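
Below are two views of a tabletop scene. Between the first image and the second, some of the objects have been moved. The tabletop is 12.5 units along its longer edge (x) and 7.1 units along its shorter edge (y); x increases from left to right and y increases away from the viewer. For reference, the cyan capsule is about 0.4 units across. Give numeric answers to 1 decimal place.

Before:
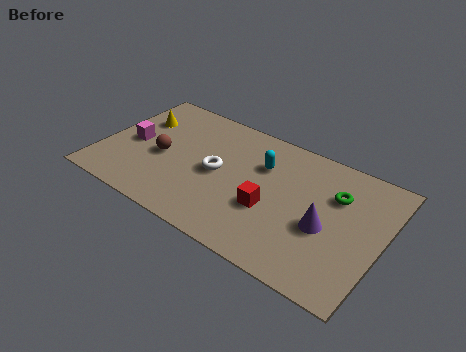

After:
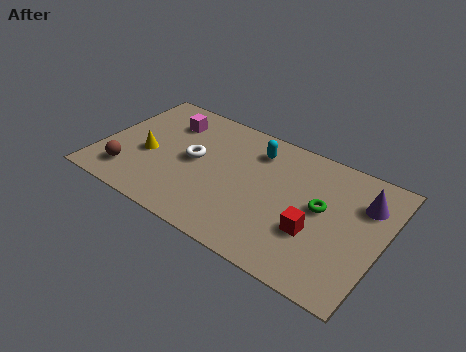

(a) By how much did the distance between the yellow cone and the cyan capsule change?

-0.5

They were about 5.7 units apart before and 5.2 after — 0.5 units closer together.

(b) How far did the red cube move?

2.0

The red cube moved from about (7.7, 2.7) to (9.7, 2.5), a distance of √(2.0² + 0.2²) ≈ 2.0.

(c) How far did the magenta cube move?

2.4

From (1.3, 3.4) to (2.6, 5.4), the magenta cube covered √(1.3² + 2.0²) ≈ 2.4 units.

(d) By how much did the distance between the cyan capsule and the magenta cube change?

-1.9

They were about 5.9 units apart before and 4.0 after — 1.9 units closer together.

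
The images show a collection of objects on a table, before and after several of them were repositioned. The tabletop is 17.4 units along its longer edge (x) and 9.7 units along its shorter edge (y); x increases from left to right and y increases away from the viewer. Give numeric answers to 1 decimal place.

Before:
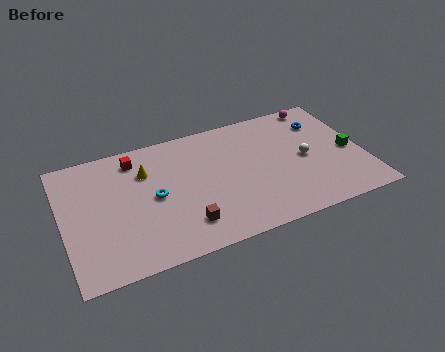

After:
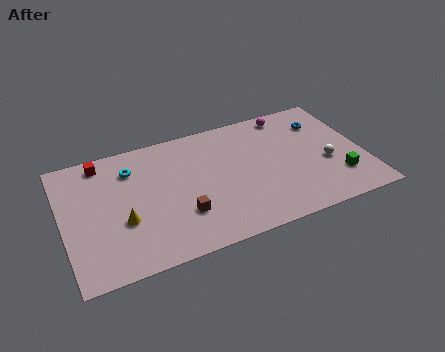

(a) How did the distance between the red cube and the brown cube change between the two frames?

+0.5

They were about 6.4 units apart before and 6.9 after — 0.5 units further apart.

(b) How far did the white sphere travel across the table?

1.4

From (14.0, 4.7) to (15.2, 3.9), the white sphere covered √(1.2² + 0.8²) ≈ 1.4 units.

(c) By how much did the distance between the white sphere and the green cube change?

-1.1

They were about 2.6 units apart before and 1.5 after — 1.1 units closer together.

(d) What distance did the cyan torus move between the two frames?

2.8

The cyan torus moved from about (5.2, 4.8) to (4.1, 7.4), a distance of √(1.1² + 2.6²) ≈ 2.8.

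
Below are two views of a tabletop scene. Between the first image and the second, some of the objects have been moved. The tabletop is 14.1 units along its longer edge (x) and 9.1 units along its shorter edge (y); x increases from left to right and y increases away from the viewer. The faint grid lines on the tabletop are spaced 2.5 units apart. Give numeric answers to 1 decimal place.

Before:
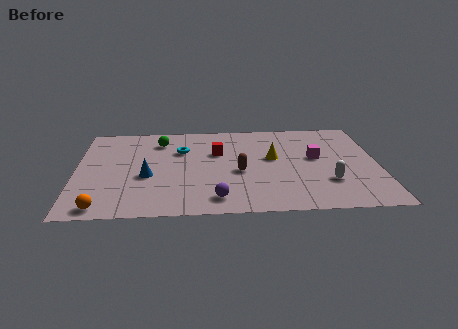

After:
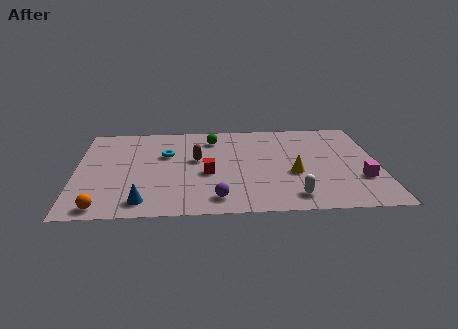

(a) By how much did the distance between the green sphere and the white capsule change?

-2.1

The distance was about 9.0 in the first image and 6.9 in the second, so they moved 2.1 units closer together.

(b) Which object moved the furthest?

the magenta cube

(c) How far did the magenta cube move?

3.0

The magenta cube moved from about (11.2, 5.1) to (13.2, 2.9), a distance of √(2.0² + 2.2²) ≈ 3.0.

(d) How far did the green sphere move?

2.5

The green sphere moved from about (3.9, 7.2) to (6.4, 7.3), a distance of √(2.5² + 0.1²) ≈ 2.5.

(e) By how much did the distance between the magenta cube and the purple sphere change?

+0.9

They were about 6.0 units apart before and 6.9 after — 0.9 units further apart.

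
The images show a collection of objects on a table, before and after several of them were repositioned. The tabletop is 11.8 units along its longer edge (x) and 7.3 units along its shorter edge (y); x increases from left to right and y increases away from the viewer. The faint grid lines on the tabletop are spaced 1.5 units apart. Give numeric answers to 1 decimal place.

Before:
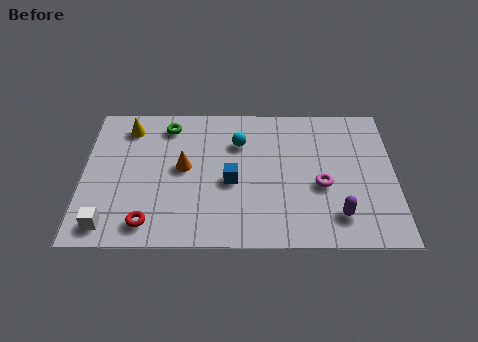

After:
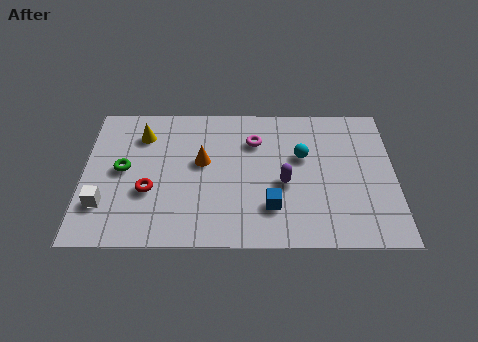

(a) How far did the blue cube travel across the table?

2.0

The blue cube moved from about (5.6, 3.2) to (7.1, 1.9), a distance of √(1.5² + 1.3²) ≈ 2.0.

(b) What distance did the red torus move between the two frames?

1.6

The red torus was near (2.5, 1.1) before and (2.5, 2.7) after, so it travelled √(0.0² + 1.6²) ≈ 1.6 units.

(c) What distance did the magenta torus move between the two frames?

3.4

From (9.0, 3.0) to (6.5, 5.3), the magenta torus covered √(2.5² + 2.3²) ≈ 3.4 units.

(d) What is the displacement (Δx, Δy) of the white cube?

(-0.2, 1.0)

From the two frames, the white cube sits at roughly (1.0, 1.0) before and (0.8, 2.0) after.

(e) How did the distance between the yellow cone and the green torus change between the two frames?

+0.4

They were about 1.5 units apart before and 1.9 after — 0.4 units further apart.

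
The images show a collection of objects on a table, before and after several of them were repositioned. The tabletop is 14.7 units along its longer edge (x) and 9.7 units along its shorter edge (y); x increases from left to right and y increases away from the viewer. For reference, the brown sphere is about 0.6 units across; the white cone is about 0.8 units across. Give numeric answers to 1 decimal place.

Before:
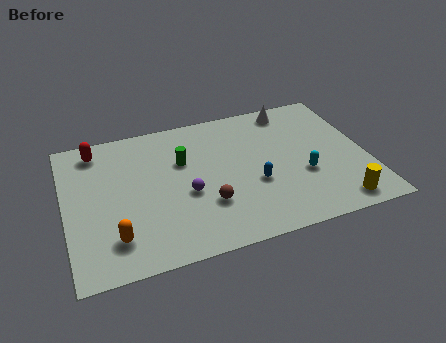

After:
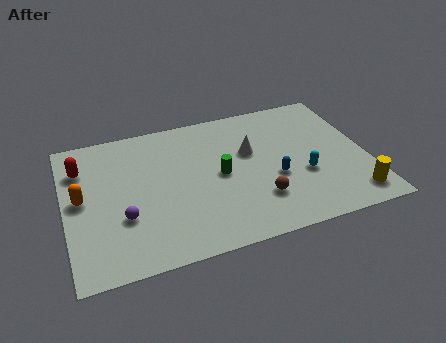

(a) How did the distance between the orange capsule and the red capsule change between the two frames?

-4.1

They were about 6.2 units apart before and 2.1 after — 4.1 units closer together.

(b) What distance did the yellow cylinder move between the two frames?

0.9

From (12.9, 1.2) to (13.7, 1.5), the yellow cylinder covered √(0.8² + 0.3²) ≈ 0.9 units.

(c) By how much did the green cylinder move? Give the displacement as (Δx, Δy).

(1.7, -1.5)

The green cylinder started near (5.8, 6.3) and ended near (7.5, 4.8).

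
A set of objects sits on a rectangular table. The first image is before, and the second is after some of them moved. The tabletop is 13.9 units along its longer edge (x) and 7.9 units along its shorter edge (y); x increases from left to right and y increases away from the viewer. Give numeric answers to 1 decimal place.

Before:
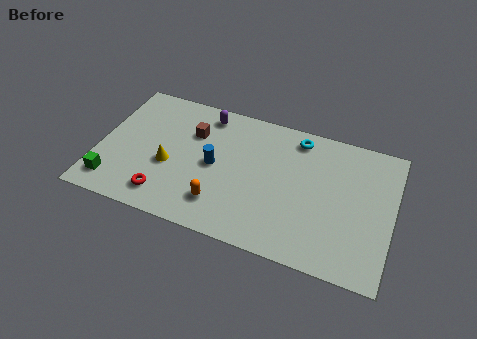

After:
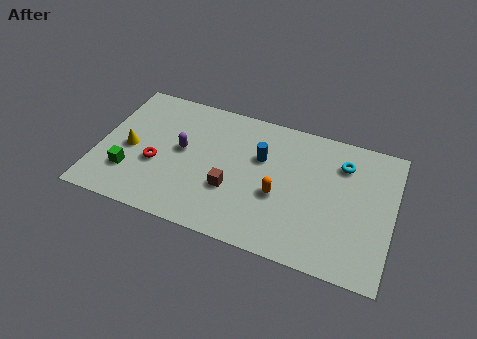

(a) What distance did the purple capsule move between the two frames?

2.7

From (4.8, 6.8) to (3.9, 4.3), the purple capsule covered √(0.9² + 2.5²) ≈ 2.7 units.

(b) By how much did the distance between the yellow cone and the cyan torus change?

+3.4

They were about 6.8 units apart before and 10.2 after — 3.4 units further apart.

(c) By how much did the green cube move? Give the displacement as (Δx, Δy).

(0.7, 0.8)

From the two frames, the green cube sits at roughly (0.9, 1.4) before and (1.6, 2.2) after.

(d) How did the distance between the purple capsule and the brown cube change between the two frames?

+1.5

They were about 1.4 units apart before and 2.9 after — 1.5 units further apart.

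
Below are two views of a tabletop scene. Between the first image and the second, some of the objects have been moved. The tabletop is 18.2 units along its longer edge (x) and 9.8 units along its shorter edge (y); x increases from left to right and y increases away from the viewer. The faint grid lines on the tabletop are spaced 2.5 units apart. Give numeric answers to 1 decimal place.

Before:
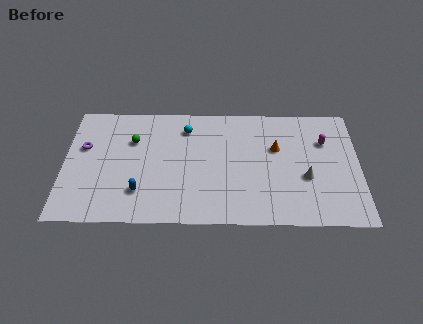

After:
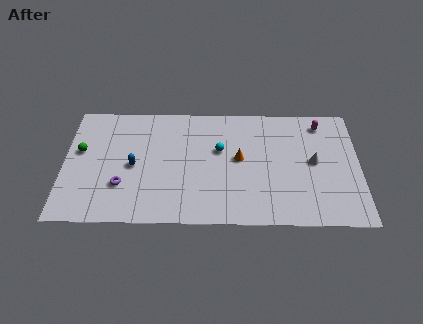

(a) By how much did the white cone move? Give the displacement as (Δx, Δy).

(0.5, 1.3)

The white cone started near (14.9, 3.8) and ended near (15.4, 5.1).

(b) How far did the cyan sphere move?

2.8

The cyan sphere was near (7.5, 7.8) before and (9.6, 6.0) after, so it travelled √(2.1² + 1.8²) ≈ 2.8 units.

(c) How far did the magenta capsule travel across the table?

1.5

The magenta capsule was near (16.1, 6.8) before and (15.9, 8.3) after, so it travelled √(0.2² + 1.5²) ≈ 1.5 units.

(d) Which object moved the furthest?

the purple torus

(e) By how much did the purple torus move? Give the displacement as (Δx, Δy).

(2.4, -3.1)

The purple torus started near (1.2, 6.1) and ended near (3.6, 3.0).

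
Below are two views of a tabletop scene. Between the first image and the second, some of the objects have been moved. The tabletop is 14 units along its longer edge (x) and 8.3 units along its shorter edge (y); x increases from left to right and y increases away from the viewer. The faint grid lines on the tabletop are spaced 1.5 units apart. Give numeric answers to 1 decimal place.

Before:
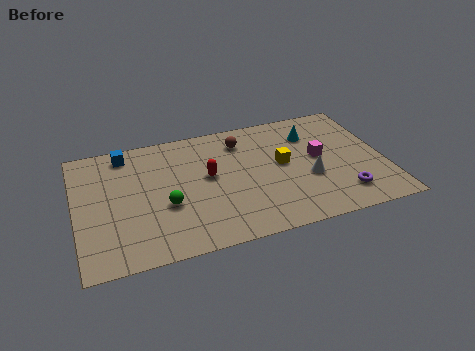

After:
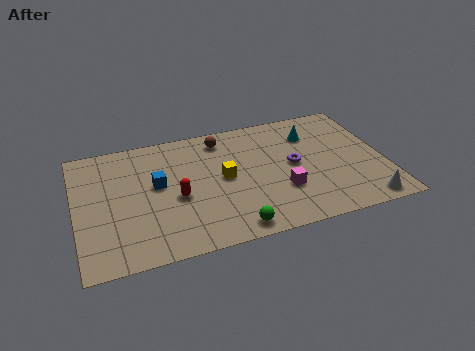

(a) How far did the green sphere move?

3.6

The green sphere was near (4.0, 3.2) before and (6.8, 0.9) after, so it travelled √(2.8² + 2.3²) ≈ 3.6 units.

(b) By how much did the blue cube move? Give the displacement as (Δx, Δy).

(1.3, -2.5)

The blue cube was at about (2.4, 7.2) and moved to about (3.7, 4.7).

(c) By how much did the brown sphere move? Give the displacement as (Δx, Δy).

(-0.9, 0.4)

From the two frames, the brown sphere sits at roughly (7.7, 6.6) before and (6.8, 7.0) after.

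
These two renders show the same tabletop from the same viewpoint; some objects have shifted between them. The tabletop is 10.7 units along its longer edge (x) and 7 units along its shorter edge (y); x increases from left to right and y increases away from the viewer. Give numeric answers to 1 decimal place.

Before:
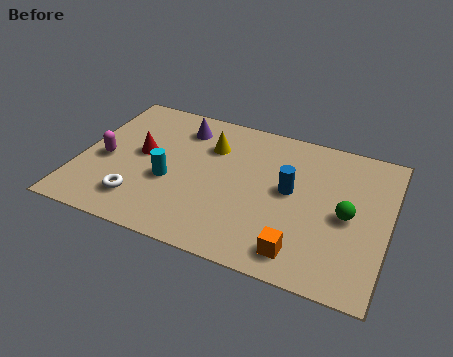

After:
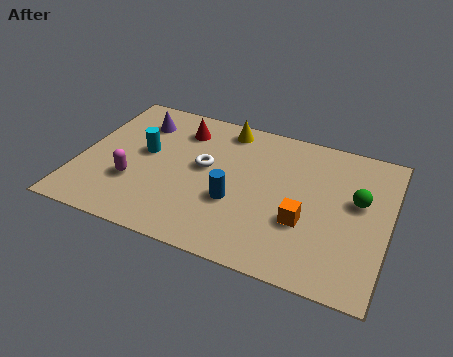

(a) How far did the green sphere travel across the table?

0.9

The green sphere was near (9.3, 3.3) before and (9.6, 4.1) after, so it travelled √(0.3² + 0.8²) ≈ 0.9 units.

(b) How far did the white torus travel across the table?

3.1

The white torus moved from about (2.3, 1.5) to (4.3, 3.9), a distance of √(2.0² + 2.4²) ≈ 3.1.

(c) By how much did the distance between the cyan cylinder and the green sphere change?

+1.3

Before: roughly 6.1 units apart; after: 7.4. That's 1.3 units further apart.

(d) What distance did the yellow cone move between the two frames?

1.2

The yellow cone moved from about (4.4, 5.0) to (4.8, 6.1), a distance of √(0.4² + 1.1²) ≈ 1.2.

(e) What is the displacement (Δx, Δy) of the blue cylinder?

(-1.8, -1.2)

The blue cylinder started near (7.3, 3.8) and ended near (5.5, 2.6).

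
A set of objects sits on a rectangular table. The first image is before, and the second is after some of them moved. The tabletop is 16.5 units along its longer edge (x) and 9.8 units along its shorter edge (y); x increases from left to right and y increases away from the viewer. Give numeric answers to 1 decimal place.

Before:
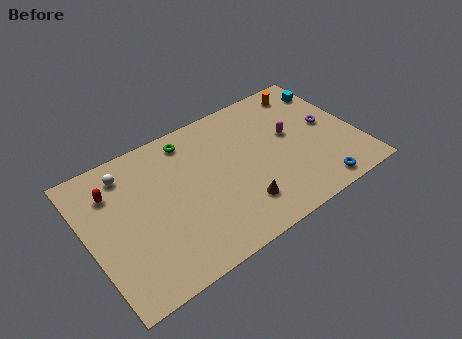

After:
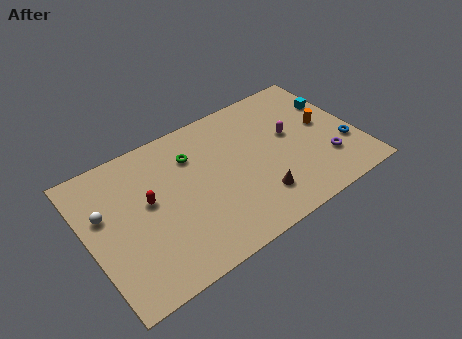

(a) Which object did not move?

the magenta capsule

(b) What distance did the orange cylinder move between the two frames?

3.1

The orange cylinder was near (14.2, 8.4) before and (14.7, 5.3) after, so it travelled √(0.5² + 3.1²) ≈ 3.1 units.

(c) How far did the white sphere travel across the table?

2.6

The white sphere was near (2.8, 8.1) before and (1.1, 6.1) after, so it travelled √(1.7² + 2.0²) ≈ 2.6 units.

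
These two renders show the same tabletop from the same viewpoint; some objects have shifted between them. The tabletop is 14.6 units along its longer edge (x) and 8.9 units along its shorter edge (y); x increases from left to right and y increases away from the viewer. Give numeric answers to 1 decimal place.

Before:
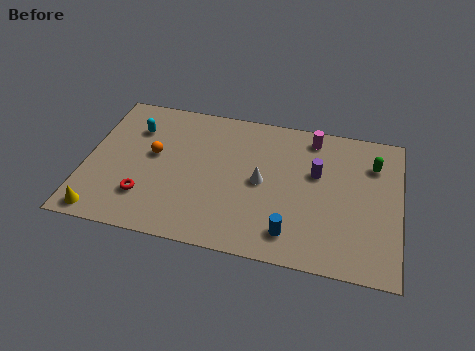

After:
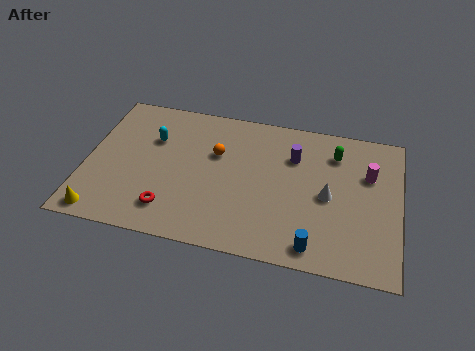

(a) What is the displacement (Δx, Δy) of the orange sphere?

(2.9, 0.7)

From the two frames, the orange sphere sits at roughly (3.1, 5.0) before and (6.0, 5.7) after.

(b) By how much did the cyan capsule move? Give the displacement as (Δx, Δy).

(0.9, -0.5)

The cyan capsule was at about (2.1, 6.5) and moved to about (3.0, 6.0).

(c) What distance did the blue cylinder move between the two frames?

1.2

The blue cylinder moved from about (9.7, 1.6) to (10.8, 1.1), a distance of √(1.1² + 0.5²) ≈ 1.2.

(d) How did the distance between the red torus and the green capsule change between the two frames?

-2.3

They were about 11.3 units apart before and 9.0 after — 2.3 units closer together.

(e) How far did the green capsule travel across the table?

1.8

The green capsule was near (13.3, 6.6) before and (11.5, 6.9) after, so it travelled √(1.8² + 0.3²) ≈ 1.8 units.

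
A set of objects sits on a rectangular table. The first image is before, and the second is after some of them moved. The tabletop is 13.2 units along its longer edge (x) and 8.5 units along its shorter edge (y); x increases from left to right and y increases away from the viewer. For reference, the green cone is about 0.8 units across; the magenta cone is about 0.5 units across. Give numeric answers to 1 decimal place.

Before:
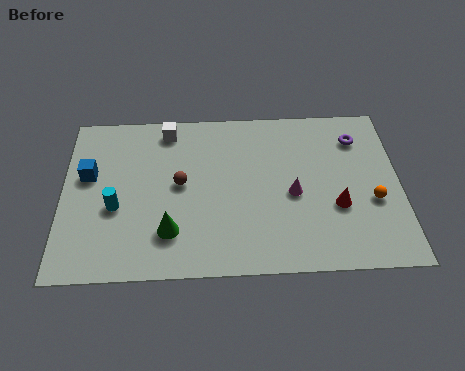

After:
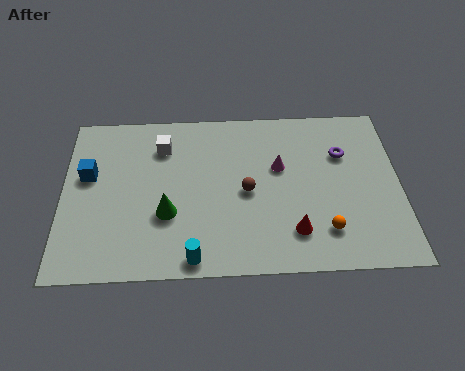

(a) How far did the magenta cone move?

1.5

The magenta cone was near (9.0, 3.8) before and (8.5, 5.2) after, so it travelled √(0.5² + 1.4²) ≈ 1.5 units.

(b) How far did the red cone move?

2.1

The red cone moved from about (10.7, 3.1) to (9.0, 1.9), a distance of √(1.7² + 1.2²) ≈ 2.1.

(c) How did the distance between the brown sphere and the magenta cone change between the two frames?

-2.7

Before: roughly 4.5 units apart; after: 1.8. That's 2.7 units closer together.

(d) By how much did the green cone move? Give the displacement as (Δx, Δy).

(-0.1, 0.9)

From the two frames, the green cone sits at roughly (4.2, 2.1) before and (4.1, 3.0) after.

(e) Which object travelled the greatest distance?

the cyan cylinder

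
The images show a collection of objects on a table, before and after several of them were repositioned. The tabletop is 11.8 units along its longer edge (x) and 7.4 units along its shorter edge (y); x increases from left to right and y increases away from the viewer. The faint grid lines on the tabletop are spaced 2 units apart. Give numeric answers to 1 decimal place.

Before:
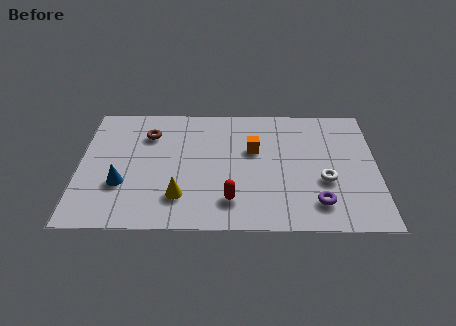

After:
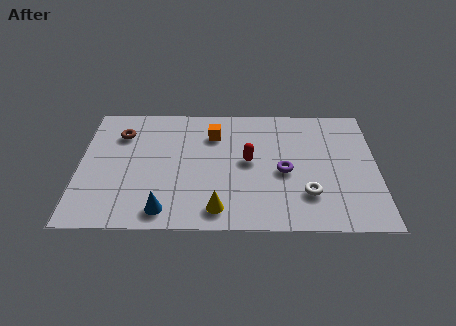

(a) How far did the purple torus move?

2.2

The purple torus moved from about (9.4, 1.5) to (8.1, 3.3), a distance of √(1.3² + 1.8²) ≈ 2.2.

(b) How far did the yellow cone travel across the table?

1.7

The yellow cone moved from about (4.0, 1.8) to (5.5, 1.1), a distance of √(1.5² + 0.7²) ≈ 1.7.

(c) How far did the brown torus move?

1.1

From (2.7, 5.5) to (1.6, 5.5), the brown torus covered √(1.1² + 0.0²) ≈ 1.1 units.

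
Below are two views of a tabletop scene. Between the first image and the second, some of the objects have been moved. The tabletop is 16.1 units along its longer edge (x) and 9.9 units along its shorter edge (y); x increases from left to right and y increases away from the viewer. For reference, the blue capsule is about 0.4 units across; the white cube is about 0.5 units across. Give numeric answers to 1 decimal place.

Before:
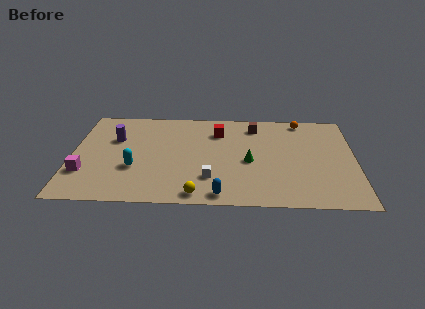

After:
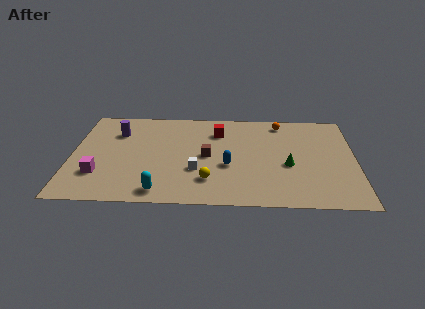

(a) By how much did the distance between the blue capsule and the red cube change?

-2.9

The distance was about 6.5 in the first image and 3.6 in the second, so they moved 2.9 units closer together.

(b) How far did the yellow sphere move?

1.5

The yellow sphere was near (7.2, 1.0) before and (7.8, 2.4) after, so it travelled √(0.6² + 1.4²) ≈ 1.5 units.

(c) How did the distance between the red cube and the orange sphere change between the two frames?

-1.2

Before: roughly 5.0 units apart; after: 3.8. That's 1.2 units closer together.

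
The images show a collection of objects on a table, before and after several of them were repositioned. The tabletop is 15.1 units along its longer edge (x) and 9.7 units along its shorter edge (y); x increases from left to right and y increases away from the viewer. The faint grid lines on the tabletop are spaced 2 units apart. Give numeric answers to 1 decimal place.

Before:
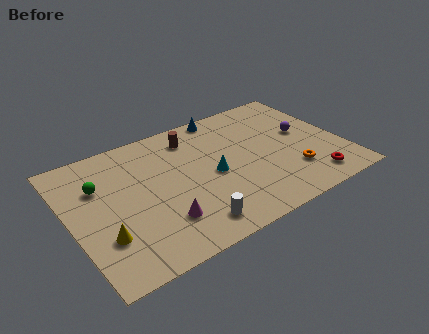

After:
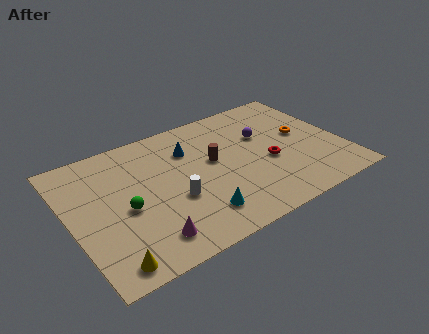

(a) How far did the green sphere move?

2.5

The green sphere was near (1.8, 6.6) before and (2.9, 4.3) after, so it travelled √(1.1² + 2.3²) ≈ 2.5 units.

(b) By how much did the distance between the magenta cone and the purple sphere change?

-0.5

Before: roughly 9.1 units apart; after: 8.6. That's 0.5 units closer together.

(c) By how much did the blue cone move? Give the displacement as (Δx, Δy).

(-2.3, -1.9)

The blue cone started near (9.2, 8.9) and ended near (6.9, 7.0).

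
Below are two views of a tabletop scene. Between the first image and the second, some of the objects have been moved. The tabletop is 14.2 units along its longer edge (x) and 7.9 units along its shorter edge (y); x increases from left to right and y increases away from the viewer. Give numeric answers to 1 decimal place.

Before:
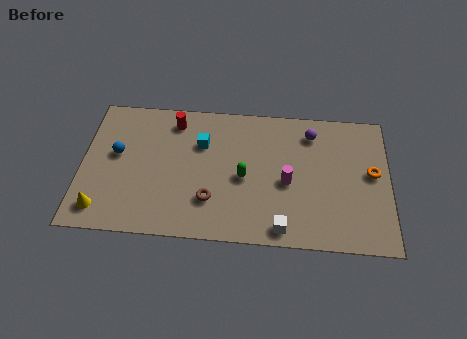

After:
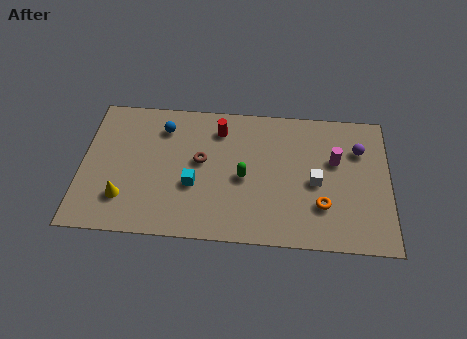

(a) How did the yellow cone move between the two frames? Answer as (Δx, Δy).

(1.0, 0.7)

The yellow cone was at about (1.0, 1.3) and moved to about (2.0, 2.0).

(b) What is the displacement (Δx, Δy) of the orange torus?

(-2.3, -2.0)

From the two frames, the orange torus sits at roughly (13.4, 4.3) before and (11.1, 2.3) after.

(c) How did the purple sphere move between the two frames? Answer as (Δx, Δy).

(2.2, -0.8)

The purple sphere started near (10.6, 6.4) and ended near (12.8, 5.6).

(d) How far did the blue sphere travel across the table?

2.7

The blue sphere moved from about (1.6, 4.5) to (3.7, 6.2), a distance of √(2.1² + 1.7²) ≈ 2.7.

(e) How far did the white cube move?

3.1

The white cube was near (9.3, 0.9) before and (10.8, 3.6) after, so it travelled √(1.5² + 2.7²) ≈ 3.1 units.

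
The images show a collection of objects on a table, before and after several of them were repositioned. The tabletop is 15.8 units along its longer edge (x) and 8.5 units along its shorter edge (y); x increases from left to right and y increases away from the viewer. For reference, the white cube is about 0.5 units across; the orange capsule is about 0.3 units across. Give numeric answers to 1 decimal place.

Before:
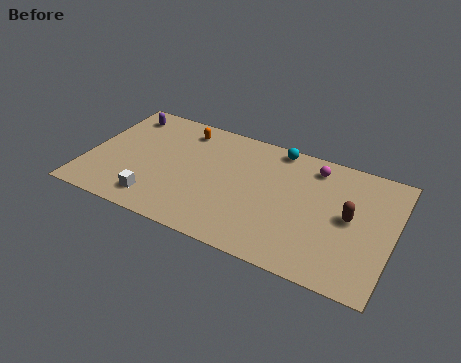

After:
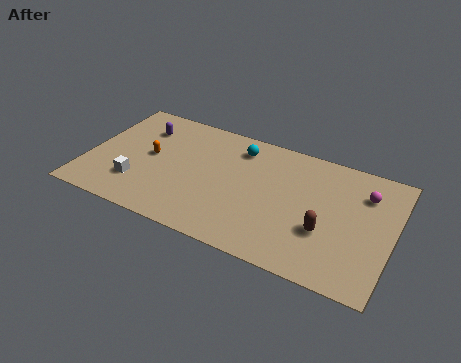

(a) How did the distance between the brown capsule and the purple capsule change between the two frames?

-1.9

The distance was about 12.5 in the first image and 10.6 in the second, so they moved 1.9 units closer together.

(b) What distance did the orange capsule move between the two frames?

3.0

The orange capsule moved from about (4.6, 7.1) to (3.2, 4.5), a distance of √(1.4² + 2.6²) ≈ 3.0.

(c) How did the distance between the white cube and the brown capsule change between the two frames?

-0.4

The distance was about 10.1 in the first image and 9.7 in the second, so they moved 0.4 units closer together.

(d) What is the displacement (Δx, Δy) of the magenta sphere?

(2.7, -0.8)

The magenta sphere was at about (11.5, 7.1) and moved to about (14.2, 6.3).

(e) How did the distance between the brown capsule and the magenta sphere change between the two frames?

+0.3

Before: roughly 3.4 units apart; after: 3.7. That's 0.3 units further apart.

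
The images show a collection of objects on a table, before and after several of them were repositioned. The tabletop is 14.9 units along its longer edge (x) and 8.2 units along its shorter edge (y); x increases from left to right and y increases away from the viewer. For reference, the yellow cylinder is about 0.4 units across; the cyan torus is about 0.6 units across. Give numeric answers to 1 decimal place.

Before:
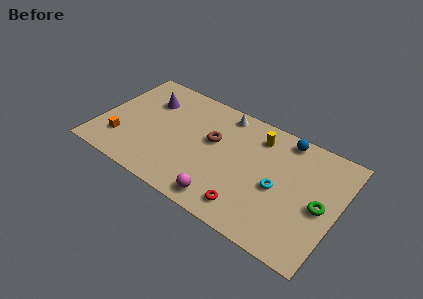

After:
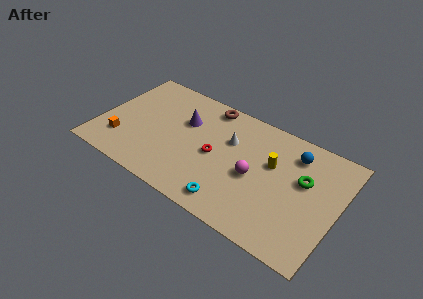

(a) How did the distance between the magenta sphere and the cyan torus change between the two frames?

-1.3

The distance was about 4.0 in the first image and 2.7 in the second, so they moved 1.3 units closer together.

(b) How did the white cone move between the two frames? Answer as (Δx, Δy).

(0.7, -1.8)

The white cone started near (7.3, 7.2) and ended near (8.0, 5.4).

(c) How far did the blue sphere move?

1.1

The blue sphere was near (11.2, 7.3) before and (11.9, 6.5) after, so it travelled √(0.7² + 0.8²) ≈ 1.1 units.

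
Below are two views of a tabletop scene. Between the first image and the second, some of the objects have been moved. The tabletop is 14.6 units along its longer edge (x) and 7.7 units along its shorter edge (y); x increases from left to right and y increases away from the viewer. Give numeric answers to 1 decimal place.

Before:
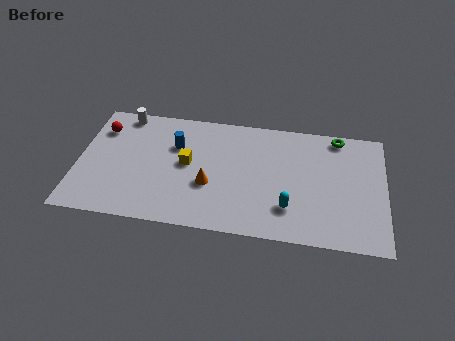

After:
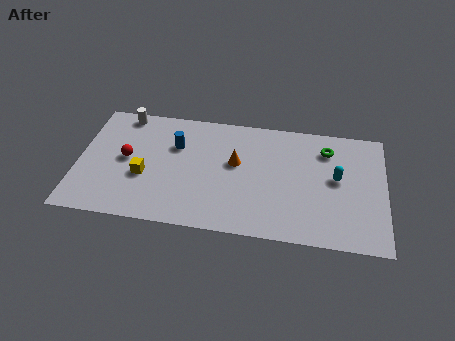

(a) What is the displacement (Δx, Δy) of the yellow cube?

(-2.0, -1.1)

From the two frames, the yellow cube sits at roughly (5.2, 4.1) before and (3.2, 3.0) after.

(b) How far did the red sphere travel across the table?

2.2

The red sphere moved from about (1.0, 5.8) to (2.3, 4.0), a distance of √(1.3² + 1.8²) ≈ 2.2.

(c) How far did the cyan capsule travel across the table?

3.1

The cyan capsule moved from about (10.1, 2.0) to (12.3, 4.2), a distance of √(2.2² + 2.2²) ≈ 3.1.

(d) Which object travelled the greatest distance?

the cyan capsule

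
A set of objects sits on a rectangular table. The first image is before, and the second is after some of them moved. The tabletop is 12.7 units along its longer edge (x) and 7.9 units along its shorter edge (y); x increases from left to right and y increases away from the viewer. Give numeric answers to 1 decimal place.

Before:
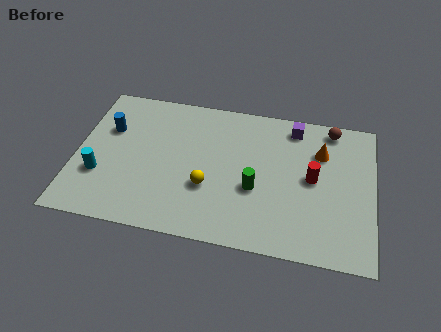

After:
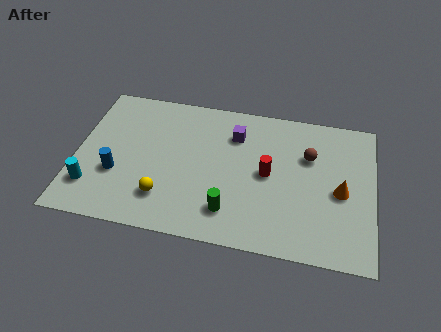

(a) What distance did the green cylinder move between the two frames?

1.7

The green cylinder moved from about (7.7, 3.1) to (6.7, 1.7), a distance of √(1.0² + 1.4²) ≈ 1.7.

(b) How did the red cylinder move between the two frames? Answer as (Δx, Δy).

(-1.9, -0.1)

From the two frames, the red cylinder sits at roughly (10.1, 4.1) before and (8.2, 4.0) after.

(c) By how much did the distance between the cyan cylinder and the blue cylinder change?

-1.3

The distance was about 2.6 in the first image and 1.3 in the second, so they moved 1.3 units closer together.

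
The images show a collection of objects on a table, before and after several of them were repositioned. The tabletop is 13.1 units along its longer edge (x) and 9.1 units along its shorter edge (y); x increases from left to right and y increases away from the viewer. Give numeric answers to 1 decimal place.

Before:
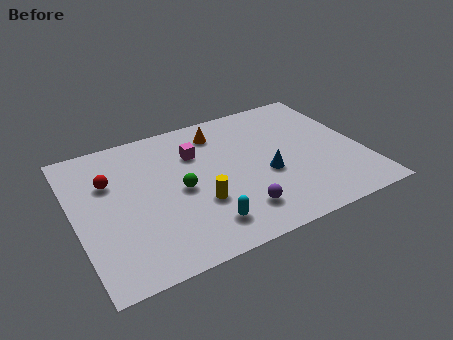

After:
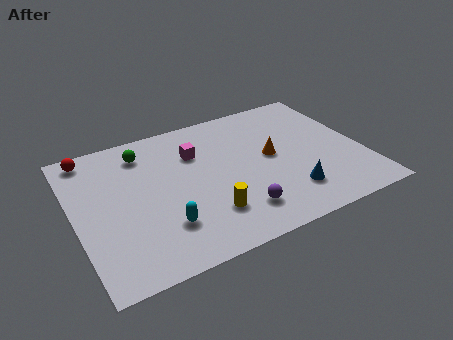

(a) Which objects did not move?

the magenta cube and the purple sphere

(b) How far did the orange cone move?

3.3

From (6.9, 7.4) to (9.0, 4.8), the orange cone covered √(2.1² + 2.6²) ≈ 3.3 units.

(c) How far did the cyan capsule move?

1.8

The cyan capsule was near (5.4, 1.7) before and (3.7, 2.4) after, so it travelled √(1.7² + 0.7²) ≈ 1.8 units.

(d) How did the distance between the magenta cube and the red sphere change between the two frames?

+1.0

Before: roughly 4.0 units apart; after: 5.0. That's 1.0 units further apart.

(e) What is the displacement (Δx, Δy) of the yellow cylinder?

(0.3, -0.8)

From the two frames, the yellow cylinder sits at roughly (5.4, 3.1) before and (5.7, 2.3) after.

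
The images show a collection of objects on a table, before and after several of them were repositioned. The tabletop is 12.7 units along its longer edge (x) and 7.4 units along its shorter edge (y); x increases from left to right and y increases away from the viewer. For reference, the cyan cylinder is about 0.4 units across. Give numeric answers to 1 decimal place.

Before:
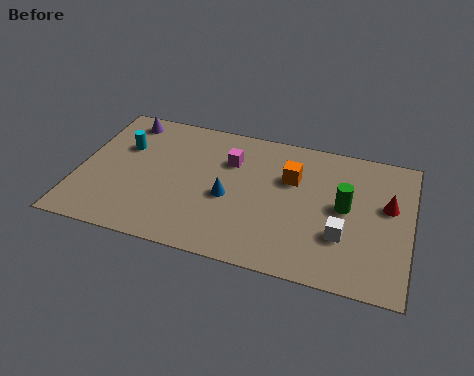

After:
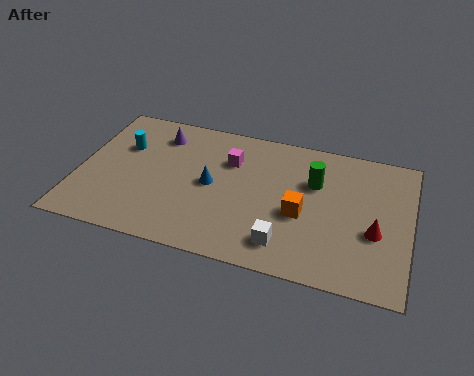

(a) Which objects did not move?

the cyan cylinder and the magenta cube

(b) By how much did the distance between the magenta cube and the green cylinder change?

-1.4

The distance was about 4.7 in the first image and 3.3 in the second, so they moved 1.4 units closer together.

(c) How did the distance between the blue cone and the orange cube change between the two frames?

+0.7

The distance was about 2.9 in the first image and 3.6 in the second, so they moved 0.7 units further apart.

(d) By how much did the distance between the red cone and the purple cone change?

-1.5

Before: roughly 10.5 units apart; after: 9.0. That's 1.5 units closer together.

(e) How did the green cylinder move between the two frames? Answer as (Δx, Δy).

(-1.2, 1.0)

The green cylinder started near (10.2, 3.9) and ended near (9.0, 4.9).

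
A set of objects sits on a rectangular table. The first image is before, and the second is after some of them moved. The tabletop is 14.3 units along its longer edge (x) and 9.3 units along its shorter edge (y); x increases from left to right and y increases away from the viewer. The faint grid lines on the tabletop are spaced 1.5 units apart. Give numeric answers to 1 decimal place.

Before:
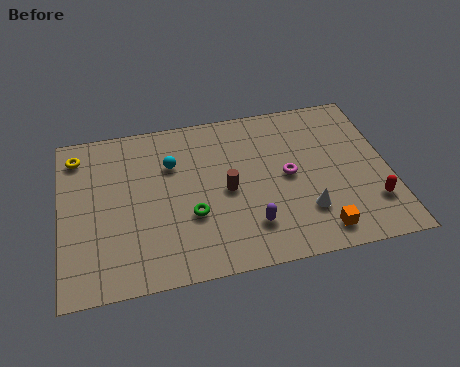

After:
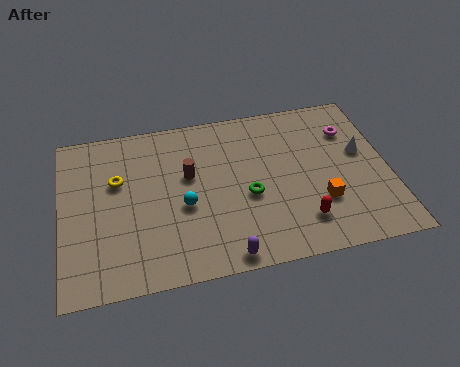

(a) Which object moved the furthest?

the white cone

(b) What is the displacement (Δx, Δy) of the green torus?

(2.5, 0.6)

The green torus was at about (5.6, 3.3) and moved to about (8.1, 3.9).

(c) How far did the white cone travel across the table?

4.0

From (10.5, 2.5) to (13.2, 5.4), the white cone covered √(2.7² + 2.9²) ≈ 4.0 units.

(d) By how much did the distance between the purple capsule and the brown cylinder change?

+2.6

Before: roughly 2.4 units apart; after: 5.0. That's 2.6 units further apart.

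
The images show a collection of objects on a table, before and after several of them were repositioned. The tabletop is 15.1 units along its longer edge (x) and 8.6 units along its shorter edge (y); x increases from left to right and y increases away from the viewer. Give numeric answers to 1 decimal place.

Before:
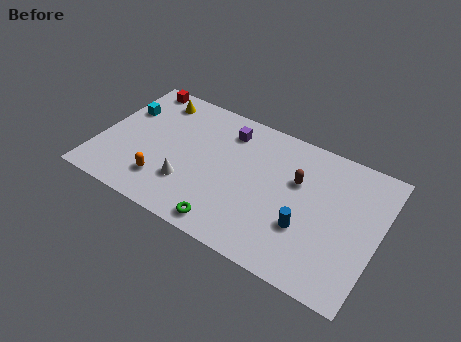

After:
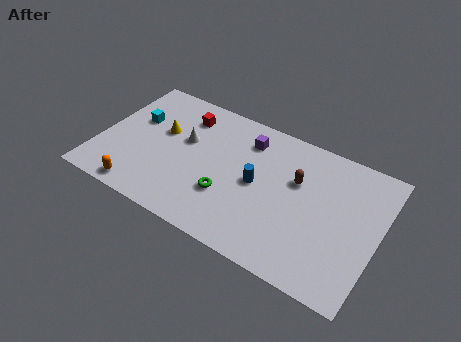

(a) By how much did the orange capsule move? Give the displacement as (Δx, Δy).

(-1.1, -1.1)

From the two frames, the orange capsule sits at roughly (3.8, 2.0) before and (2.7, 0.9) after.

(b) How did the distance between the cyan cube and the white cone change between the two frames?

-2.5

Before: roughly 5.3 units apart; after: 2.8. That's 2.5 units closer together.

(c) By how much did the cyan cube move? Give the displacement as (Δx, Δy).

(0.7, -0.4)

The cyan cube started near (1.0, 5.8) and ended near (1.7, 5.4).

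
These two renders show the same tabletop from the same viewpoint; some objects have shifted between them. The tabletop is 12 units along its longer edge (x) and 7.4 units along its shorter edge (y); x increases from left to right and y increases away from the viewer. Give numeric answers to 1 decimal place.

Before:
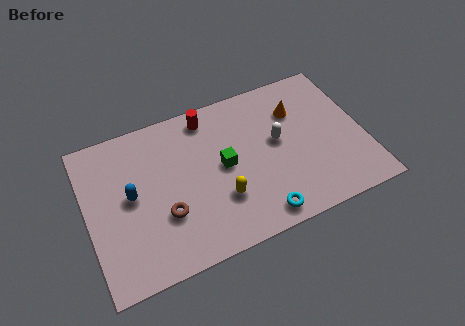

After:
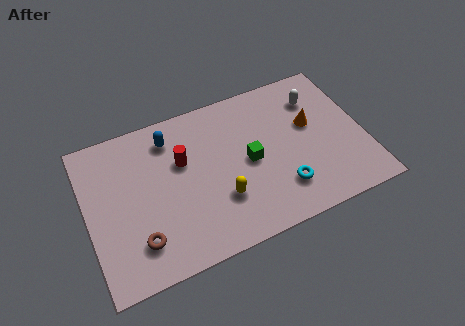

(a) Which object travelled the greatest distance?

the blue capsule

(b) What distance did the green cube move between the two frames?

1.1

The green cube moved from about (5.9, 3.8) to (7.0, 3.6), a distance of √(1.1² + 0.2²) ≈ 1.1.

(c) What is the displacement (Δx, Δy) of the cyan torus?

(1.1, 0.9)

The cyan torus was at about (7.1, 0.9) and moved to about (8.2, 1.8).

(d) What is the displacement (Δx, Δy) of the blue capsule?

(1.9, 2.1)

From the two frames, the blue capsule sits at roughly (1.9, 3.9) before and (3.8, 6.0) after.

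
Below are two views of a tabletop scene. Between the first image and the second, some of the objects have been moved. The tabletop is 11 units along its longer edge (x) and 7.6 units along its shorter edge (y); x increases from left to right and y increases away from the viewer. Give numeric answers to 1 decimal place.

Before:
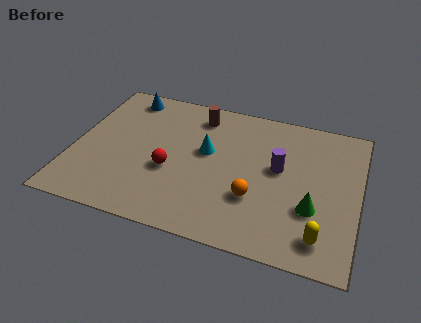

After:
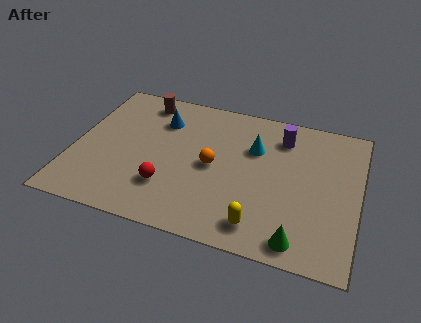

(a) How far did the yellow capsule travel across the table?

2.3

The yellow capsule moved from about (9.7, 1.3) to (7.4, 1.2), a distance of √(2.3² + 0.1²) ≈ 2.3.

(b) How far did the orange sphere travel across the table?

2.1

The orange sphere was near (7.1, 2.5) before and (5.4, 3.7) after, so it travelled √(1.7² + 1.2²) ≈ 2.1 units.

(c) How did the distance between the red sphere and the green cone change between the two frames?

-0.3

Before: roughly 5.5 units apart; after: 5.2. That's 0.3 units closer together.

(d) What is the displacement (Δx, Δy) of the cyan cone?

(1.8, 0.7)

The cyan cone started near (5.1, 4.4) and ended near (6.9, 5.1).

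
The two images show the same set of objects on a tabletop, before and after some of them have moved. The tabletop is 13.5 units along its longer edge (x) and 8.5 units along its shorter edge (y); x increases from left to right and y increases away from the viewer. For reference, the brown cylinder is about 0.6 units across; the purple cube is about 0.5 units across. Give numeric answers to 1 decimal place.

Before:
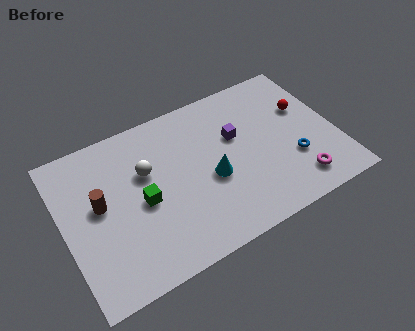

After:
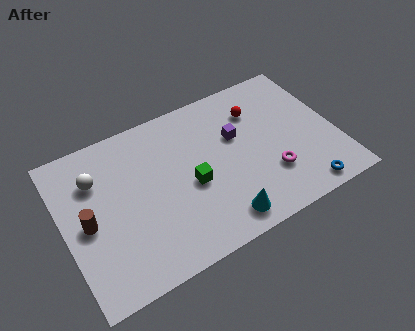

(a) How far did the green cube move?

2.4

The green cube moved from about (3.8, 3.9) to (6.2, 3.7), a distance of √(2.4² + 0.2²) ≈ 2.4.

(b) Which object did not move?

the purple cube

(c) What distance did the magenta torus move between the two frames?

1.6

From (11.2, 1.5) to (10.0, 2.5), the magenta torus covered √(1.2² + 1.0²) ≈ 1.6 units.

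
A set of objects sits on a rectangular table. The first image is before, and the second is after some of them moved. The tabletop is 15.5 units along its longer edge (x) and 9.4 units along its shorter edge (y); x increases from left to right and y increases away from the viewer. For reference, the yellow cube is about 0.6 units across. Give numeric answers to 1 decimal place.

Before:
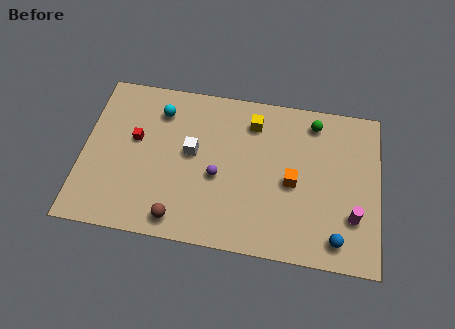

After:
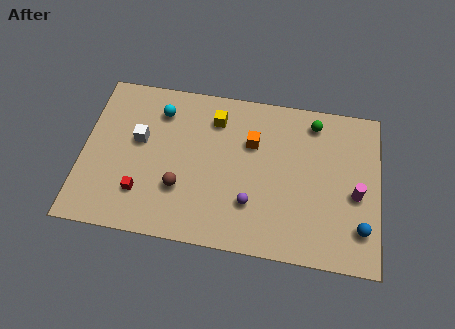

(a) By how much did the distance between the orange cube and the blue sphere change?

+3.3

The distance was about 3.8 in the first image and 7.1 in the second, so they moved 3.3 units further apart.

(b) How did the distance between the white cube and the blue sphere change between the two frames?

+3.6

They were about 8.6 units apart before and 12.2 after — 3.6 units further apart.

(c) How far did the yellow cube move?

2.0

From (8.8, 7.5) to (6.8, 7.4), the yellow cube covered √(2.0² + 0.1²) ≈ 2.0 units.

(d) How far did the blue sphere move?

1.4

The blue sphere moved from about (13.4, 1.4) to (14.6, 2.2), a distance of √(1.2² + 0.8²) ≈ 1.4.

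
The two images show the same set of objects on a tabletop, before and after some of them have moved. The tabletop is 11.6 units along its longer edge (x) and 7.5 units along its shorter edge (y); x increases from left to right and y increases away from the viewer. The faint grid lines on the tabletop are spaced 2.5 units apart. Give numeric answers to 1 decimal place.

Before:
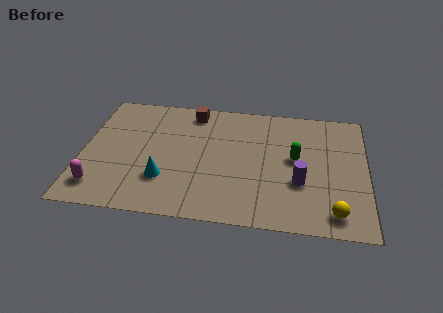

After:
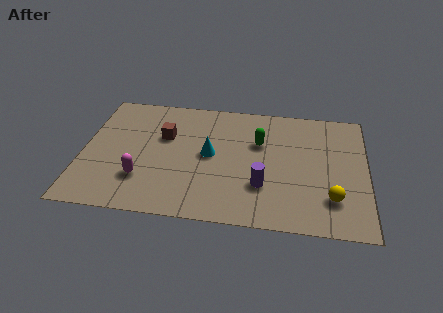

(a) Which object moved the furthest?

the cyan cone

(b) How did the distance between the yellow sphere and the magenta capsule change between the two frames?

-1.8

The distance was about 9.5 in the first image and 7.7 in the second, so they moved 1.8 units closer together.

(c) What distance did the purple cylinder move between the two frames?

1.6

From (8.9, 2.7) to (7.4, 2.3), the purple cylinder covered √(1.5² + 0.4²) ≈ 1.6 units.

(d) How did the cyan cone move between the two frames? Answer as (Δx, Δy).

(1.8, 1.7)

The cyan cone started near (3.4, 2.2) and ended near (5.2, 3.9).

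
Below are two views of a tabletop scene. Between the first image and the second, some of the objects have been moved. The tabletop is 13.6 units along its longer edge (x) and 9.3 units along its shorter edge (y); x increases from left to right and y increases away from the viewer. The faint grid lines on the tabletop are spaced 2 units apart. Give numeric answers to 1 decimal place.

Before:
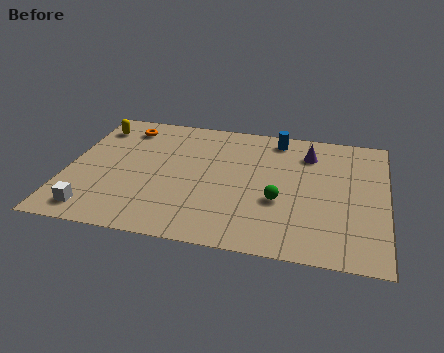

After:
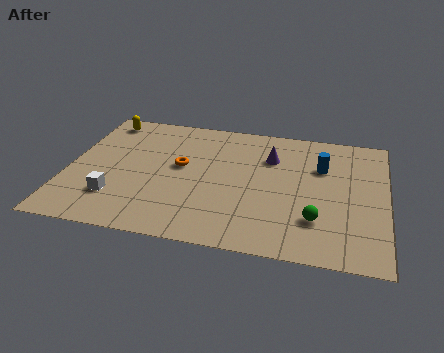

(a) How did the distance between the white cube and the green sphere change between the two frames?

+0.5

Before: roughly 8.0 units apart; after: 8.5. That's 0.5 units further apart.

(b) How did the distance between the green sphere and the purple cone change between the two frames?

+0.7

They were about 3.9 units apart before and 4.6 after — 0.7 units further apart.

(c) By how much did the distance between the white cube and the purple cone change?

-2.9

The distance was about 10.6 in the first image and 7.7 in the second, so they moved 2.9 units closer together.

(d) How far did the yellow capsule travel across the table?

0.7

From (0.9, 7.5) to (1.2, 8.1), the yellow capsule covered √(0.3² + 0.6²) ≈ 0.7 units.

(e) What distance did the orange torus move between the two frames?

3.6

From (2.2, 7.7) to (4.8, 5.2), the orange torus covered √(2.6² + 2.5²) ≈ 3.6 units.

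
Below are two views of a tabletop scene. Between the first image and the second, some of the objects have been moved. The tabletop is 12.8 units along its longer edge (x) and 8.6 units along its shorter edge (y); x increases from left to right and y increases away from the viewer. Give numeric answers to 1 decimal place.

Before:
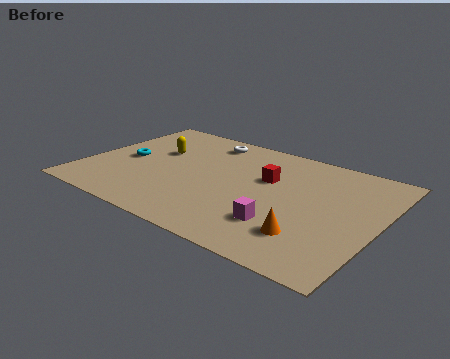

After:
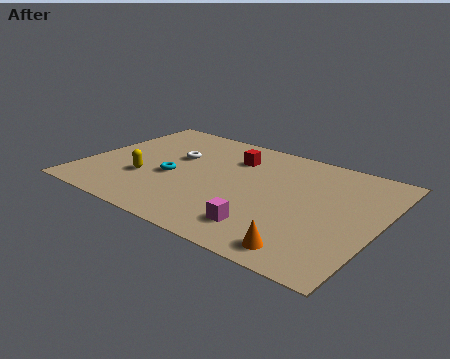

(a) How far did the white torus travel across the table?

2.2

The white torus was near (4.7, 7.3) before and (3.7, 5.3) after, so it travelled √(1.0² + 2.0²) ≈ 2.2 units.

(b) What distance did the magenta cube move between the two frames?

0.8

The magenta cube moved from about (9.0, 2.3) to (8.4, 1.7), a distance of √(0.6² + 0.6²) ≈ 0.8.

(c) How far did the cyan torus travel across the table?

2.3

From (1.7, 4.1) to (3.9, 3.6), the cyan torus covered √(2.2² + 0.5²) ≈ 2.3 units.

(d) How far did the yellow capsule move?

2.5

The yellow capsule was near (2.8, 5.4) before and (2.8, 2.9) after, so it travelled √(0.0² + 2.5²) ≈ 2.5 units.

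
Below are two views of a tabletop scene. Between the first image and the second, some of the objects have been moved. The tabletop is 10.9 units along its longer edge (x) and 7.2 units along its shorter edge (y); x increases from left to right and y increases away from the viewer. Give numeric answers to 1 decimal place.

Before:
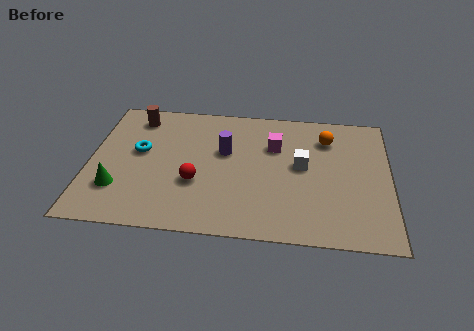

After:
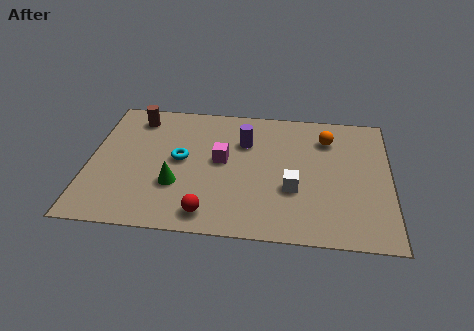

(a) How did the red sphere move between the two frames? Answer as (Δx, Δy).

(0.5, -1.6)

The red sphere was at about (3.9, 2.6) and moved to about (4.4, 1.0).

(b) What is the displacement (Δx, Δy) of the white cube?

(-0.3, -1.3)

The white cube started near (7.7, 3.9) and ended near (7.4, 2.6).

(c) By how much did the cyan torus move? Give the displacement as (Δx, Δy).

(1.5, -0.3)

The cyan torus was at about (1.8, 4.1) and moved to about (3.3, 3.8).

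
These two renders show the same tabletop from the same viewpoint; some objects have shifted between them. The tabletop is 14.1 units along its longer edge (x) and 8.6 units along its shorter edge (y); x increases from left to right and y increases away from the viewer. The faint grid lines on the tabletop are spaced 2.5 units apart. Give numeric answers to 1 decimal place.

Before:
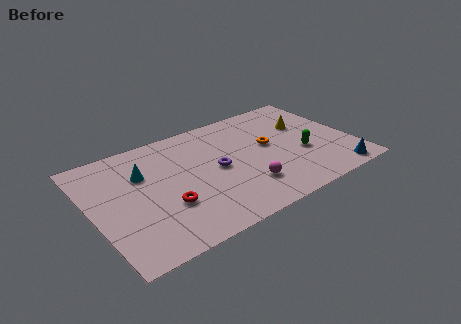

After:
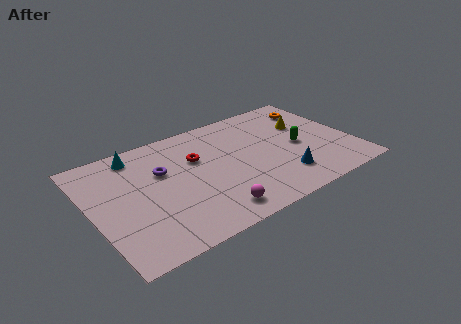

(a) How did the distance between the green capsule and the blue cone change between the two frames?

-0.4

They were about 2.8 units apart before and 2.4 after — 0.4 units closer together.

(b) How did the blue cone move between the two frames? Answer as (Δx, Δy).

(-2.8, 1.1)

The blue cone was at about (12.7, 0.9) and moved to about (9.9, 2.0).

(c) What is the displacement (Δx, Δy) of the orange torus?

(3.0, 2.0)

The orange torus started near (9.7, 4.8) and ended near (12.7, 6.8).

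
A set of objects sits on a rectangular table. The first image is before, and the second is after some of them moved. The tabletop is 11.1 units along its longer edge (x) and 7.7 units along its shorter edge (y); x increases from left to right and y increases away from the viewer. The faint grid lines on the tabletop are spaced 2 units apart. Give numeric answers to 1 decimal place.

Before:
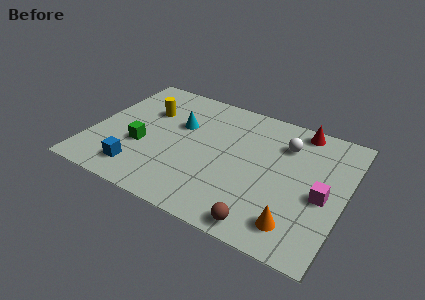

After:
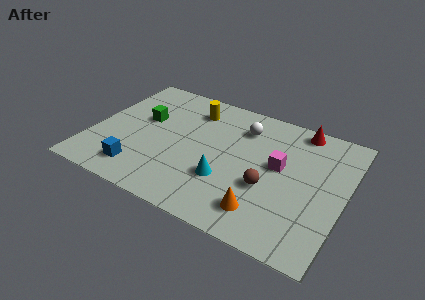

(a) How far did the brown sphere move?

2.1

The brown sphere moved from about (8.0, 0.8) to (7.9, 2.9), a distance of √(0.1² + 2.1²) ≈ 2.1.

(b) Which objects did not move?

the blue cube and the red cone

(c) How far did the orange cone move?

1.4

The orange cone moved from about (9.3, 1.4) to (7.9, 1.5), a distance of √(1.4² + 0.1²) ≈ 1.4.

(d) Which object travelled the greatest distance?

the cyan cone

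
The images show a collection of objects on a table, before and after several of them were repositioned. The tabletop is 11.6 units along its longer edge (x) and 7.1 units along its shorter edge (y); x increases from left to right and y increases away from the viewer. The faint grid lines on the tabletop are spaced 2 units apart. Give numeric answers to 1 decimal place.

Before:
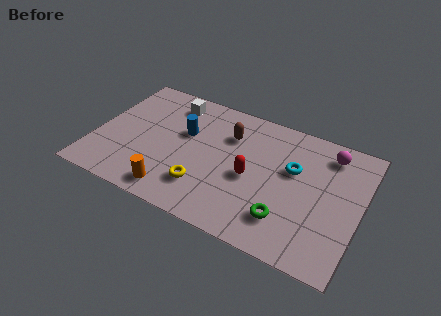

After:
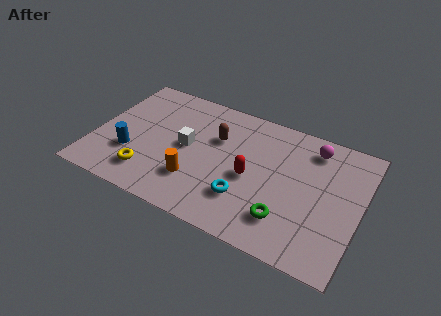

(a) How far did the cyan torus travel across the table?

3.0

The cyan torus was near (8.6, 4.4) before and (6.8, 2.0) after, so it travelled √(1.8² + 2.4²) ≈ 3.0 units.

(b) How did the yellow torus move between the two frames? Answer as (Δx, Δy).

(-2.4, -0.3)

The yellow torus was at about (5.0, 1.8) and moved to about (2.6, 1.5).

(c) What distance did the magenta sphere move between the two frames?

0.7

From (10.0, 5.9) to (9.3, 5.9), the magenta sphere covered √(0.7² + 0.0²) ≈ 0.7 units.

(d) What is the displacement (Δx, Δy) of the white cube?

(1.0, -2.2)

The white cube was at about (3.0, 5.9) and moved to about (4.0, 3.7).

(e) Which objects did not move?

the red capsule and the green torus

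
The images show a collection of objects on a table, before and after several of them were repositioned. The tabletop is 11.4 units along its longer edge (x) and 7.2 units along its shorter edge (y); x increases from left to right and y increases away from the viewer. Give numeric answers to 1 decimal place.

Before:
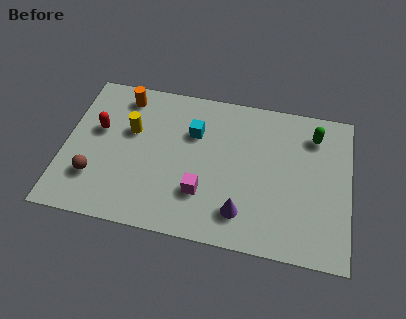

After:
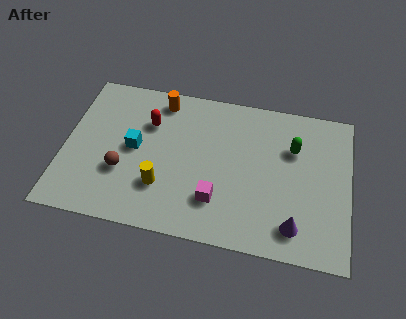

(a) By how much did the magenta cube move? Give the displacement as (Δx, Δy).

(0.6, -0.2)

The magenta cube was at about (5.6, 2.1) and moved to about (6.2, 1.9).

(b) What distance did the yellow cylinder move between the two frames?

2.8

The yellow cylinder moved from about (2.6, 4.5) to (4.0, 2.1), a distance of √(1.4² + 2.4²) ≈ 2.8.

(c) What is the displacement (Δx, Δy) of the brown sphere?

(1.1, 0.5)

From the two frames, the brown sphere sits at roughly (1.3, 2.0) before and (2.4, 2.5) after.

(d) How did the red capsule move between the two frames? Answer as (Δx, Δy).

(2.0, 0.7)

The red capsule started near (1.3, 4.3) and ended near (3.3, 5.0).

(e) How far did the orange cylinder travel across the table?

1.5

The orange cylinder moved from about (2.2, 6.1) to (3.7, 6.2), a distance of √(1.5² + 0.1²) ≈ 1.5.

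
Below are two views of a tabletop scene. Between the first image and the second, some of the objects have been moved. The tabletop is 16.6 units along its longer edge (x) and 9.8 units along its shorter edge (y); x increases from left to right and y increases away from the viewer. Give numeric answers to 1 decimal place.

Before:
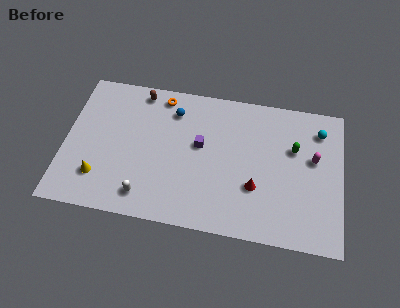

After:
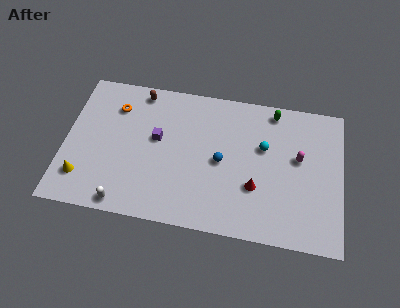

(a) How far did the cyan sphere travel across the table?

3.7

From (15.2, 7.8) to (11.9, 6.1), the cyan sphere covered √(3.3² + 1.7²) ≈ 3.7 units.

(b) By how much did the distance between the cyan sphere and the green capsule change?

+0.5

They were about 2.1 units apart before and 2.6 after — 0.5 units further apart.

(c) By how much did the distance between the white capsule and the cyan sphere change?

-2.3

They were about 11.9 units apart before and 9.6 after — 2.3 units closer together.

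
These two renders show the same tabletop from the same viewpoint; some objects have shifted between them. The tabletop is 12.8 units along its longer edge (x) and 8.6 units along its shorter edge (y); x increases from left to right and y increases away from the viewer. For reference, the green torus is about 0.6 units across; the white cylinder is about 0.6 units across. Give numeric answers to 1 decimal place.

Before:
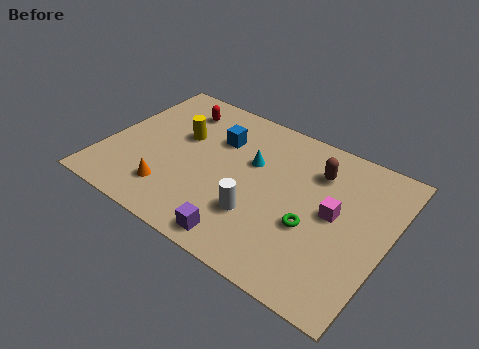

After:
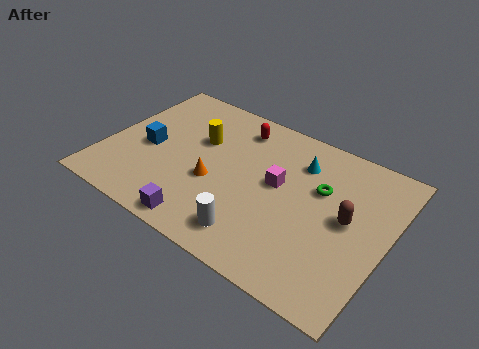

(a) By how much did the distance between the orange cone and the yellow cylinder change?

-1.0

Before: roughly 3.4 units apart; after: 2.4. That's 1.0 units closer together.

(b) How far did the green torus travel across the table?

2.2

From (9.6, 3.3) to (9.6, 5.5), the green torus covered √(0.0² + 2.2²) ≈ 2.2 units.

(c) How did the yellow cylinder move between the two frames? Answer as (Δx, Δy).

(0.8, 0.2)

The yellow cylinder started near (3.2, 5.3) and ended near (4.0, 5.5).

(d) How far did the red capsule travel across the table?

2.8

From (2.7, 6.9) to (5.5, 7.1), the red capsule covered √(2.8² + 0.2²) ≈ 2.8 units.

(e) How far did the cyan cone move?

2.3

The cyan cone was near (6.5, 5.4) before and (8.5, 6.5) after, so it travelled √(2.0² + 1.1²) ≈ 2.3 units.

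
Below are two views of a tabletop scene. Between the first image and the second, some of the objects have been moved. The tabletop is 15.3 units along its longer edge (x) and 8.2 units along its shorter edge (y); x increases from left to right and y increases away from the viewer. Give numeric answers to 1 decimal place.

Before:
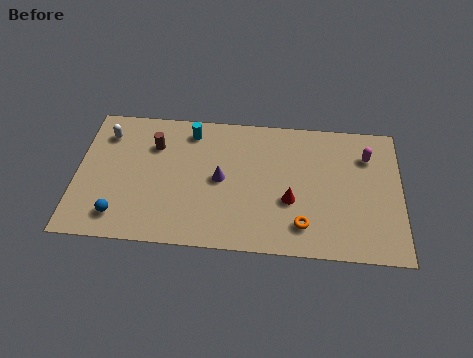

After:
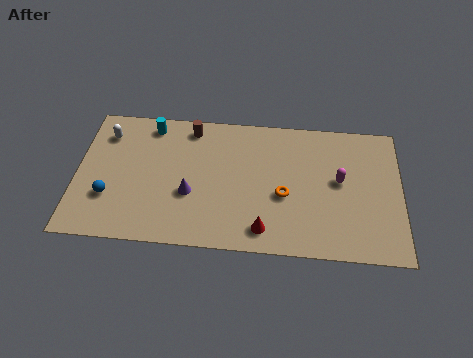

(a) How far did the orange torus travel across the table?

1.9

From (10.7, 1.7) to (9.8, 3.4), the orange torus covered √(0.9² + 1.7²) ≈ 1.9 units.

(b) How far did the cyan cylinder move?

1.9

The cyan cylinder was near (5.3, 6.9) before and (3.4, 7.1) after, so it travelled √(1.9² + 0.2²) ≈ 1.9 units.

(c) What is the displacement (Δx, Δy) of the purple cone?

(-1.4, -1.0)

The purple cone started near (6.8, 4.1) and ended near (5.4, 3.1).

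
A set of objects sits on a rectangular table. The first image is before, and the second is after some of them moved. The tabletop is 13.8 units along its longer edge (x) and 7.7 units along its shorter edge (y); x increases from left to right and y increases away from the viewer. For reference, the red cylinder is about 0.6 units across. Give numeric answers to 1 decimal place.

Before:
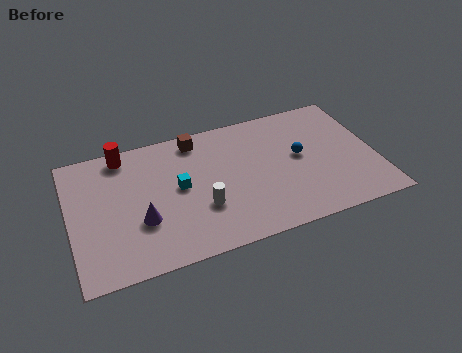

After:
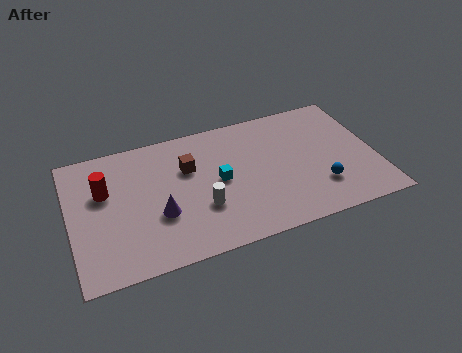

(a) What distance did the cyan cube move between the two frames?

1.8

From (4.9, 4.1) to (6.7, 3.9), the cyan cube covered √(1.8² + 0.2²) ≈ 1.8 units.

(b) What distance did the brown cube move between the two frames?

1.7

From (5.9, 6.7) to (5.4, 5.1), the brown cube covered √(0.5² + 1.6²) ≈ 1.7 units.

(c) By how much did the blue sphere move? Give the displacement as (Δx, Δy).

(0.7, -2.1)

The blue sphere started near (10.4, 4.2) and ended near (11.1, 2.1).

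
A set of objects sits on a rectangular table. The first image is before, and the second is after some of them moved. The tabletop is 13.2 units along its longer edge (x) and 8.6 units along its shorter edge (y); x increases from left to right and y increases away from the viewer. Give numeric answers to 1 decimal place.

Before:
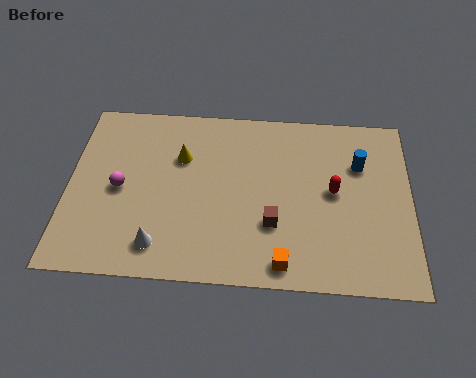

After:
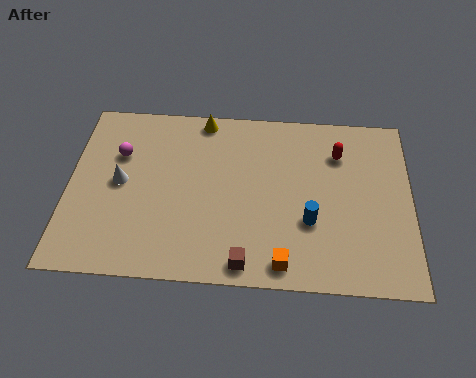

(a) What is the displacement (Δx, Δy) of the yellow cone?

(0.8, 2.0)

The yellow cone started near (4.3, 5.8) and ended near (5.1, 7.8).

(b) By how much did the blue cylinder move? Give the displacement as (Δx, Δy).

(-1.9, -2.9)

The blue cylinder was at about (11.2, 5.9) and moved to about (9.3, 3.0).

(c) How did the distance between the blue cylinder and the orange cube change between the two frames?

-3.5

The distance was about 5.7 in the first image and 2.2 in the second, so they moved 3.5 units closer together.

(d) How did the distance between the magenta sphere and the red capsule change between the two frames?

+0.3

The distance was about 8.2 in the first image and 8.5 in the second, so they moved 0.3 units further apart.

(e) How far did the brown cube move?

2.1

The brown cube moved from about (7.9, 2.8) to (6.9, 0.9), a distance of √(1.0² + 1.9²) ≈ 2.1.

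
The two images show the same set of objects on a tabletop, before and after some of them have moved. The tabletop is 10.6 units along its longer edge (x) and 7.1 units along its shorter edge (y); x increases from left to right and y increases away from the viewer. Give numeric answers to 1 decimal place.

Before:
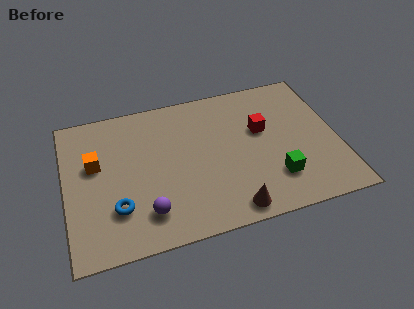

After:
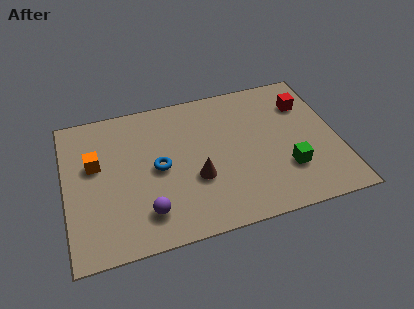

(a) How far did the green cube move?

0.6

From (8.0, 1.8) to (8.5, 2.1), the green cube covered √(0.5² + 0.3²) ≈ 0.6 units.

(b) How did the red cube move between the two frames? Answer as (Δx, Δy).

(1.8, 0.9)

The red cube was at about (7.7, 4.3) and moved to about (9.5, 5.2).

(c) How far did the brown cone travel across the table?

2.2

The brown cone was near (6.2, 0.8) before and (5.0, 2.6) after, so it travelled √(1.2² + 1.8²) ≈ 2.2 units.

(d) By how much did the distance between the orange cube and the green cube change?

+0.4

The distance was about 7.2 in the first image and 7.6 in the second, so they moved 0.4 units further apart.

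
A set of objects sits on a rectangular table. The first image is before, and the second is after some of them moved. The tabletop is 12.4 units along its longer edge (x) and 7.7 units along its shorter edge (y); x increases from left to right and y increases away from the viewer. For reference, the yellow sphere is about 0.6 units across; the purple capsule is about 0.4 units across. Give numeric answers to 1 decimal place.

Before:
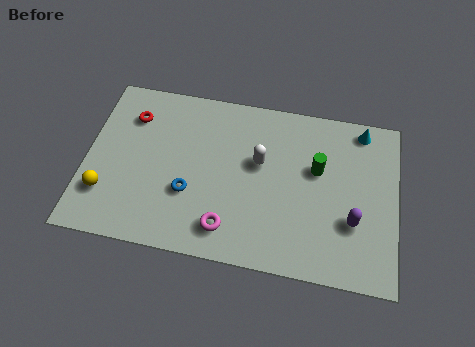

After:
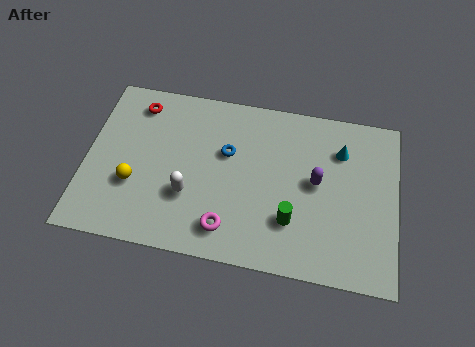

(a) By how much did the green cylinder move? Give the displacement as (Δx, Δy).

(-0.9, -2.5)

The green cylinder started near (9.2, 4.7) and ended near (8.3, 2.2).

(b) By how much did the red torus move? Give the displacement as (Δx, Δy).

(0.2, 0.6)

From the two frames, the red torus sits at roughly (1.7, 5.8) before and (1.9, 6.4) after.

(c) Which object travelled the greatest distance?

the white capsule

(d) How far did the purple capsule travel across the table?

2.1

The purple capsule was near (10.7, 2.6) before and (9.2, 4.1) after, so it travelled √(1.5² + 1.5²) ≈ 2.1 units.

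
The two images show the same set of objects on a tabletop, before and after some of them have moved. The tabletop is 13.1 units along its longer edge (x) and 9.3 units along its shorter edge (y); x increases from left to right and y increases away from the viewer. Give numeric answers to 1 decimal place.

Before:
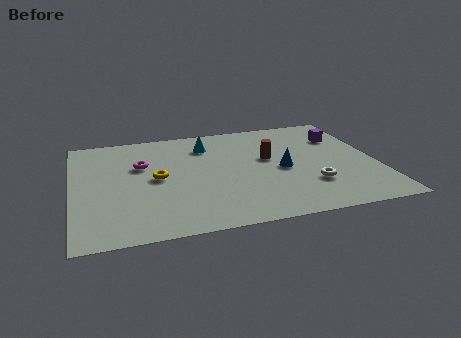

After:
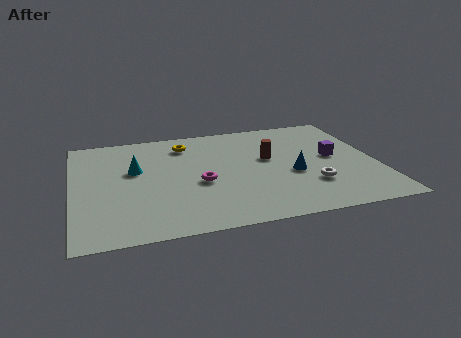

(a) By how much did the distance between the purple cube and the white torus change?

-1.8

The distance was about 4.3 in the first image and 2.5 in the second, so they moved 1.8 units closer together.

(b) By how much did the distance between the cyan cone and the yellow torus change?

-0.4

Before: roughly 3.4 units apart; after: 3.0. That's 0.4 units closer together.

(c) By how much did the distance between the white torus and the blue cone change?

-0.6

Before: roughly 1.9 units apart; after: 1.3. That's 0.6 units closer together.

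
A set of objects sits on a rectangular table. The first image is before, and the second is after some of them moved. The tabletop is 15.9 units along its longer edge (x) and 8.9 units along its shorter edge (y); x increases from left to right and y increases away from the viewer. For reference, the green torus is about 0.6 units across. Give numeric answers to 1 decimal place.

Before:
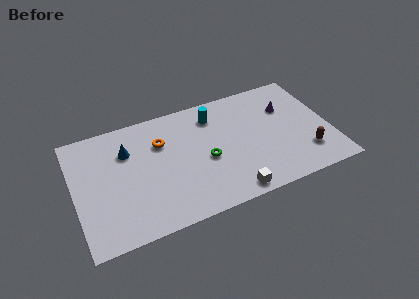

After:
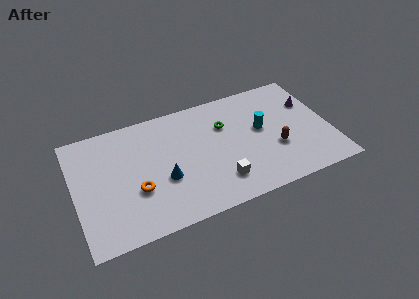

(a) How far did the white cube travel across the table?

1.3

From (9.3, 0.9) to (8.7, 2.0), the white cube covered √(0.6² + 1.1²) ≈ 1.3 units.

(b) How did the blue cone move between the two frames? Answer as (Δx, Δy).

(2.0, -2.9)

The blue cone was at about (3.4, 6.3) and moved to about (5.4, 3.4).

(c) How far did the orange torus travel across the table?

3.5

The orange torus was near (5.5, 6.2) before and (3.7, 3.2) after, so it travelled √(1.8² + 3.0²) ≈ 3.5 units.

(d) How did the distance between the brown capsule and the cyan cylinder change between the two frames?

-5.3

Before: roughly 7.2 units apart; after: 1.9. That's 5.3 units closer together.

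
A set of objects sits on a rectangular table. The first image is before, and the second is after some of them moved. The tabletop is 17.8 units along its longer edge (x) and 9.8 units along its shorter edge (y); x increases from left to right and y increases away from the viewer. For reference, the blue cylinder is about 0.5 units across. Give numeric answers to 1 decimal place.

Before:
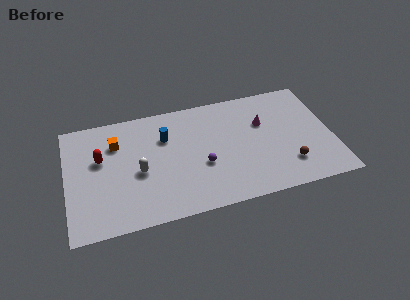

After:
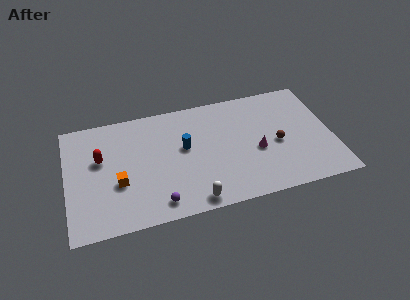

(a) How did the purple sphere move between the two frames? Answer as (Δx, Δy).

(-3.1, -2.4)

The purple sphere was at about (9.0, 3.8) and moved to about (5.9, 1.4).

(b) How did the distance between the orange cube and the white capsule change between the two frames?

+2.4

Before: roughly 3.1 units apart; after: 5.5. That's 2.4 units further apart.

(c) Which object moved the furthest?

the white capsule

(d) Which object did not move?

the red capsule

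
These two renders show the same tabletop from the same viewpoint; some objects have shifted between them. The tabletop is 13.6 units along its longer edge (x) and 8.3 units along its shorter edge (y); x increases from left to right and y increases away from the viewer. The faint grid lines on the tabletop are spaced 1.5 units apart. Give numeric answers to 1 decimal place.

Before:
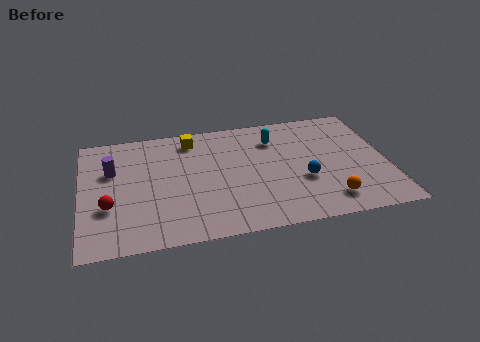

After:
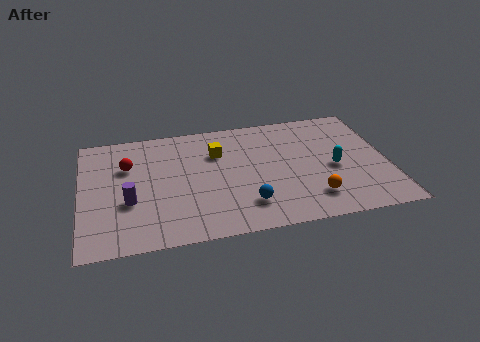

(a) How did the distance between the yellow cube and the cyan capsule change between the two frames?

+1.7

They were about 3.8 units apart before and 5.5 after — 1.7 units further apart.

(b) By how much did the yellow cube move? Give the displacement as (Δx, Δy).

(1.1, -1.2)

The yellow cube started near (5.0, 7.0) and ended near (6.1, 5.8).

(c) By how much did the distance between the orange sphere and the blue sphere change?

+1.0

They were about 1.9 units apart before and 2.9 after — 1.0 units further apart.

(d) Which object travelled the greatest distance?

the cyan capsule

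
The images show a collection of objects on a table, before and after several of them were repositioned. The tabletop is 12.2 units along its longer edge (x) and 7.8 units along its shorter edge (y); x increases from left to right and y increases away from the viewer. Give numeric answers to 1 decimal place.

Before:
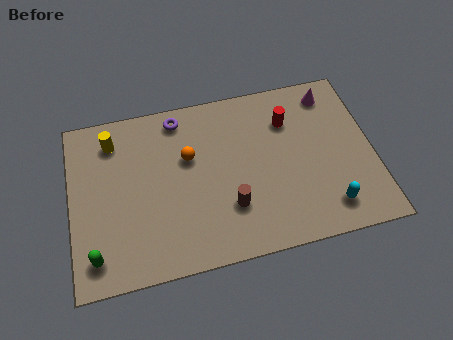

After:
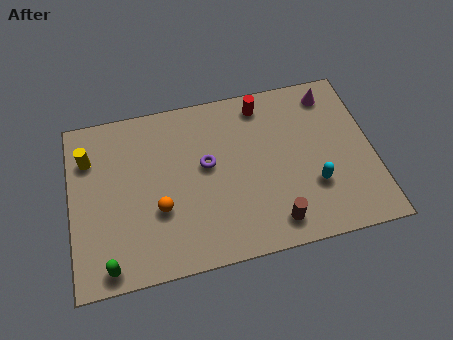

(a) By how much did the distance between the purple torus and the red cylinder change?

-1.2

The distance was about 4.5 in the first image and 3.3 in the second, so they moved 1.2 units closer together.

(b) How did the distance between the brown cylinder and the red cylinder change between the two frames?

+1.2

The distance was about 4.3 in the first image and 5.5 in the second, so they moved 1.2 units further apart.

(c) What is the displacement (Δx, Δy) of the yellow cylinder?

(-1.0, -0.6)

From the two frames, the yellow cylinder sits at roughly (1.8, 6.3) before and (0.8, 5.7) after.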